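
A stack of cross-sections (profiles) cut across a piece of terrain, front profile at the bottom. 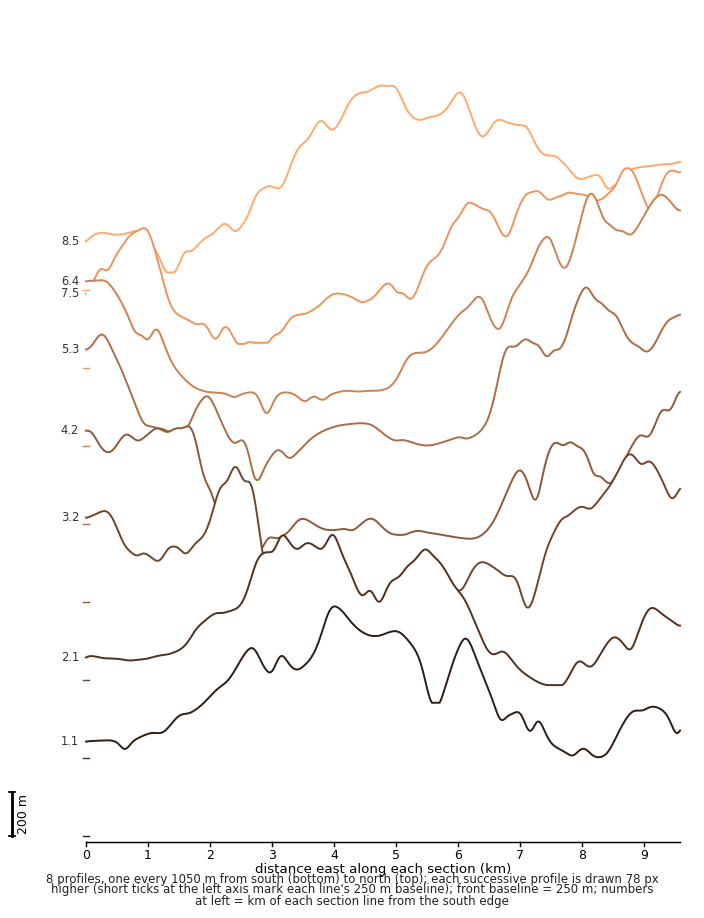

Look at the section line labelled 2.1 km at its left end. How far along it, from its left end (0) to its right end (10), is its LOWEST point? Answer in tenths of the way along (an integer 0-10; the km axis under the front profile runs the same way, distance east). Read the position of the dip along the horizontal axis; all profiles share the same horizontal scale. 8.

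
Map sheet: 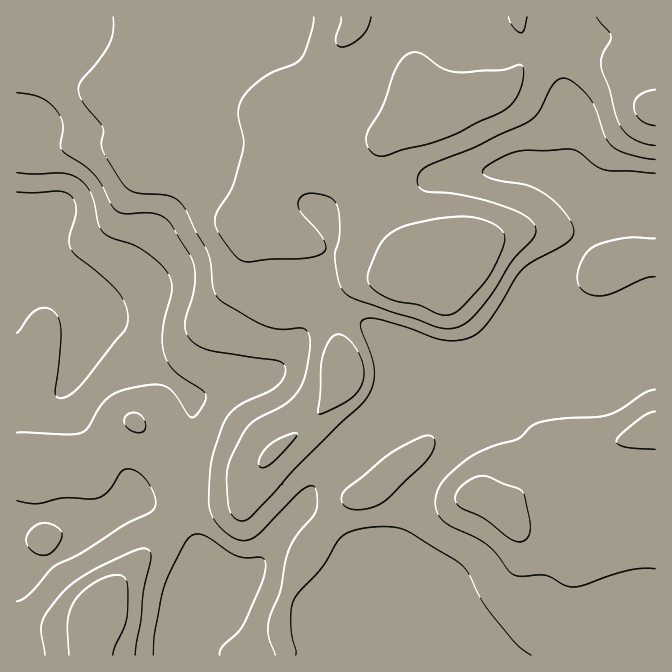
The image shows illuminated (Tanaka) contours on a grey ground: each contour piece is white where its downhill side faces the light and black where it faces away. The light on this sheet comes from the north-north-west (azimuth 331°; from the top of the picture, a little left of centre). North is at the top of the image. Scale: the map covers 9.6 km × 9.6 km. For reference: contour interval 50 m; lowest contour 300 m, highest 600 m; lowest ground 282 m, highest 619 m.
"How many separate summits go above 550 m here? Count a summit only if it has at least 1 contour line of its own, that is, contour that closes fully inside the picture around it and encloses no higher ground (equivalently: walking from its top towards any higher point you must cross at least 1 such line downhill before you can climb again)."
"2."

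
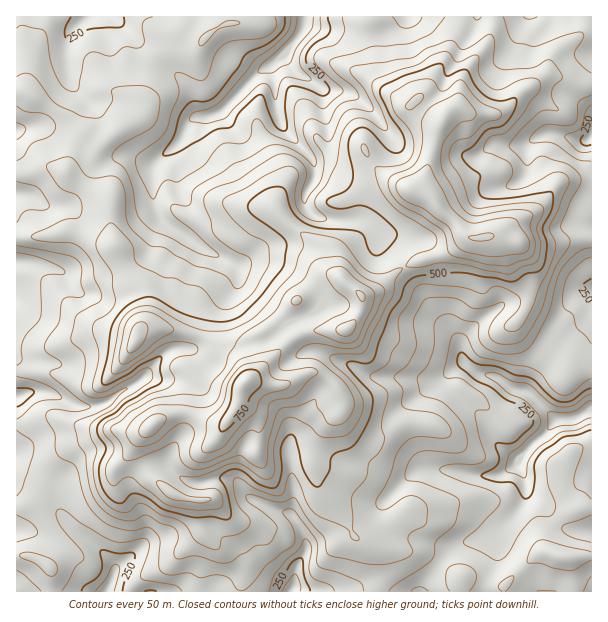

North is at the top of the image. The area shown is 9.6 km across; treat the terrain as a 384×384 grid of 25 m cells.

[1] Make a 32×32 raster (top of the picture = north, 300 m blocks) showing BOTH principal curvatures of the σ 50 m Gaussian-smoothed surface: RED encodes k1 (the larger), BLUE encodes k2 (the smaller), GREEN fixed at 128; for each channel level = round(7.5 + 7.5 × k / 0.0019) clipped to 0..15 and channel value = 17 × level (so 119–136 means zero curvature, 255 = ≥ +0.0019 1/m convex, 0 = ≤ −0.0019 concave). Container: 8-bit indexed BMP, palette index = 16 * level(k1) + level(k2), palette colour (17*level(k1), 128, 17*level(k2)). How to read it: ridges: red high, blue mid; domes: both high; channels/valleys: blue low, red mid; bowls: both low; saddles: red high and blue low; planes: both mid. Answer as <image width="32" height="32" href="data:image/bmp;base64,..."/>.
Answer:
<image width="32" height="32" href="data:image/bmp;base64,Qk02CAAAAAAAADYEAAAoAAAAIAAAACAAAAABAAgAAAAAAAAEAAATCwAAEwsAAAABAAAAAAAAAIAAABGAAAAigAAAM4AAAESAAABVgAAAZoAAAHeAAACIgAAAmYAAAKqAAAC7gAAAzIAAAN2AAADugAAA/4AAAACAEQARgBEAIoARADOAEQBEgBEAVYARAGaAEQB3gBEAiIARAJmAEQCqgBEAu4ARAMyAEQDdgBEA7oARAP+AEQAAgCIAEYAiACKAIgAzgCIARIAiAFWAIgBmgCIAd4AiAIiAIgCZgCIAqoAiALuAIgDMgCIA3YAiAO6AIgD/gCIAAIAzABGAMwAigDMAM4AzAESAMwBVgDMAZoAzAHeAMwCIgDMAmYAzAKqAMwC7gDMAzIAzAN2AMwDugDMA/4AzAACARAARgEQAIoBEADOARABEgEQAVYBEAGaARAB3gEQAiIBEAJmARACqgEQAu4BEAMyARADdgEQA7oBEAP+ARAAAgFUAEYBVACKAVQAzgFUARIBVAFWAVQBmgFUAd4BVAIiAVQCZgFUAqoBVALuAVQDMgFUA3YBVAO6AVQD/gFUAAIBmABGAZgAigGYAM4BmAESAZgBVgGYAZoBmAHeAZgCIgGYAmYBmAKqAZgC7gGYAzIBmAN2AZgDugGYA/4BmAACAdwARgHcAIoB3ADOAdwBEgHcAVYB3AGaAdwB3gHcAiIB3AJmAdwCqgHcAu4B3AMyAdwDdgHcA7oB3AP+AdwAAgIgAEYCIACKAiAAzgIgARICIAFWAiABmgIgAd4CIAIiAiACZgIgAqoCIALuAiADMgIgA3YCIAO6AiAD/gIgAAICZABGAmQAigJkAM4CZAESAmQBVgJkAZoCZAHeAmQCIgJkAmYCZAKqAmQC7gJkAzICZAN2AmQDugJkA/4CZAACAqgARgKoAIoCqADOAqgBEgKoAVYCqAGaAqgB3gKoAiICqAJmAqgCqgKoAu4CqAMyAqgDdgKoA7oCqAP+AqgAAgLsAEYC7ACKAuwAzgLsARIC7AFWAuwBmgLsAd4C7AIiAuwCZgLsAqoC7ALuAuwDMgLsA3YC7AO6AuwD/gLsAAIDMABGAzAAigMwAM4DMAESAzABVgMwAZoDMAHeAzACIgMwAmYDMAKqAzAC7gMwAzIDMAN2AzADugMwA/4DMAACA3QARgN0AIoDdADOA3QBEgN0AVYDdAGaA3QB3gN0AiIDdAJmA3QCqgN0Au4DdAMyA3QDdgN0A7oDdAP+A3QAAgO4AEYDuACKA7gAzgO4ARIDuAFWA7gBmgO4Ad4DuAIiA7gCZgO4AqoDuALuA7gDMgO4A3YDuAO6A7gD/gO4AAID/ABGA/wAigP8AM4D/AESA/wBVgP8AZoD/AHeA/wCIgP8AmYD/AKqA/wC7gP8AzID/AN2A/wDugP8A/4D/AIeWp4WlkOillZWGdZenpWDFhYWGloaEl6mntriGhoaWp8iol7hwlLfIloWmlpemcNeXh4eXmJeUqKd1lraWyLa3lpaXgpeDc5e2uKeGh6jFgMioqJeXl4V0hXd1p9i2toSWhoOGlqeDc5SllaenuKGkppeHh4eXqJaGhoaWlYSDqIeGhpXHpoOntrb2pZOQcMiXl4aFqJiXl4eHlZaGl7mXh4aEpumTtvnl5tdwkfeQyJeGh4SVmJenyLe5gaeXl4eXdnO42JTWk6CggGHo15C4h4iYl4SEhIKAgJORuJeHhpeXhJTFtYNzx/mnwvqEkqeGhYaXdnWFp8jIcaDZuIeHdoeWpMXY2YODt+iC1oNzlpamhZeWlqjIl4LIkJDZ57anx8Xl98j65rS1+LbGhHSXubmWhLfHuZeElrj6oICQkraRgJCAp7m3pnSk94SDpZWG2aaWhIWWhJbHt5Gg2HGkkrXG+NGAgZKUhaT6x/bohNfIg5SVdXW3xpKAcMjK1aamhXWF97WAuLiGctbng5PosnCjlZaHloKQgre2ppiXlqenhnWl+rWAgpaWlIPFk4CRtsV2l5eYgae4qKSGh4iHhpeXp5T52Pfmtqa315W21vf7loSHhoaEk8nZp4SHh4Z2h6eXg8jYlXSFdHWGxqWEhKPndXV2dYaWkaXYlYWXhoenhHOWk6SFh5h2ZIaX6qWExfnXlnR2dqeVg8amdIWXl3SFl5enh4eXmJd0hoaVptf4dLTFhYaGhITGhLZkhoKChHSXp5aGl5eEgYSFdpenpaVkdabo1banuLfXtpV16Ni3tqfJp5aXcZOnl3Z1pcfIpYZ2hXNiyNi4yOqktcaGl6iGh8Z1dYG2poaHh7f2kYCDhnWEdLX2tcjI1INjhpZ0hIaHyIWDx5SnuLi42JKx2aeGg7fG+JVihJfX94R2lYaYppfJloSXlaeXhpi4tYC2lobF+8inh4WDgXS22JSnp7mXhaaFdJeGdoaGh5jakLaFp7SF5qaGlbi4hJa4tZeXhoanhIWFgoaHmHaGuKKgtKjYhVLF1mOSg4SEqJaCg4WGmIe3p5img6aolbaSkPmSucmAc7bXhbdzlXNwoKCXlqeXhoeXqKdigHDI2HC3tpPIoZHZlci32PjXlqXatbm3hoSGl5eYqKS5o4D4gOmmgZCR6Li4o9iWdNa3lYW2qId1hpiHh5eGhae3krGjs4Ckxuamp7iU1YVlhci2p6inl4WXl4eHl4aXp3a3gnCi6ei3l4aFhdiS5oWGdbeGdqiYhZeYl4aHh4fIhYW4pJC3lYWVhYaGlZSUx4WHhrenmJeWg5eFlpiXl5e3yMnaoYGmp7i3hIWGp3THhpaGhqg="/>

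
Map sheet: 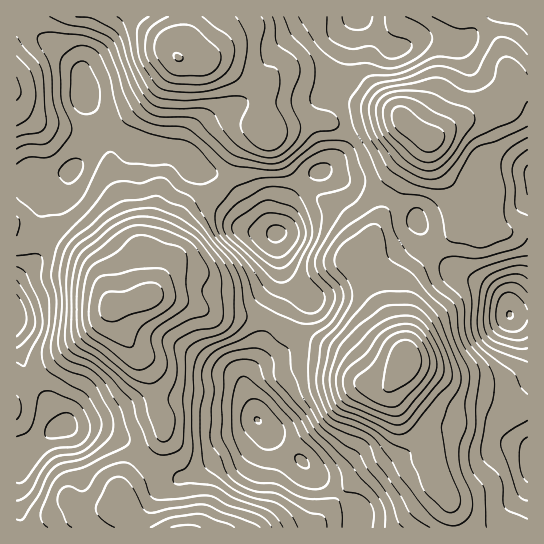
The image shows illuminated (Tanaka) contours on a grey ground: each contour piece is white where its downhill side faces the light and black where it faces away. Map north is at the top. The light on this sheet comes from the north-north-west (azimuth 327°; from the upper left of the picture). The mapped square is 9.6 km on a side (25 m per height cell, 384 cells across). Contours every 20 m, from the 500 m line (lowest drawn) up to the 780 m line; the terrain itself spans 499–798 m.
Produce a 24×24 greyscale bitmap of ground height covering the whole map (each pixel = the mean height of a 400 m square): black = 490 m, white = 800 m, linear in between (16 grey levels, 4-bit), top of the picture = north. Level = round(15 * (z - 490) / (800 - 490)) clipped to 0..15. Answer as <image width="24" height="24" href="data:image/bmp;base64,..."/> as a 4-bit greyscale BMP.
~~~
<image width="24" height="24" href="data:image/bmp;base64,Qk2WAQAAAAAAAHYAAAAoAAAAGAAAABgAAAABAAQAAAAAACABAAATCwAAEwsAABAAAAAAAAAAAAAAABEREQAiIiIAMzMzAERERABVVVUAZmZmAHd3dwCIiIgAmZmZAKqqqgC7u7sAzMzMAN3d3QDu7u4A////AGiJmqqqmHZURniYdleJqYiIdlREVomYdUZ4mYd2VDM1aJqXZURWeIh1QzNGeJmXZUM1aJl1MiRnmqmXZVRFeJl1MjWKzcqXZlRWial1M1ec3tuoZUV4m7l1RGec3v2oZUaKzLmHZmebzuyWQzWc3bqpd2Z5vMqFITWc3dy5hmVomql1IUac3dy5dUVomZdlM1aLvMu5ZDV5mIdmVWZ5q7uWQiNomHd3d2VniZh1MiRnh2eIh1VWd3dlVEVWd3iIhlVFZmZVZlVFeJmYhmVVVVVWiIZWebyoh3dVVWZomph3i8y6mIdUVoiImph3nMu6qZdUV5qqqph3iqqZmYdUabzMqZh2d3iImXZVes3cuYdlVVd3mHd3irzLqYZURWd3hw=="/>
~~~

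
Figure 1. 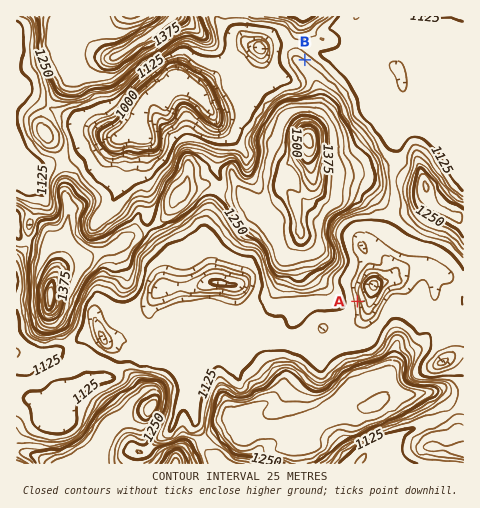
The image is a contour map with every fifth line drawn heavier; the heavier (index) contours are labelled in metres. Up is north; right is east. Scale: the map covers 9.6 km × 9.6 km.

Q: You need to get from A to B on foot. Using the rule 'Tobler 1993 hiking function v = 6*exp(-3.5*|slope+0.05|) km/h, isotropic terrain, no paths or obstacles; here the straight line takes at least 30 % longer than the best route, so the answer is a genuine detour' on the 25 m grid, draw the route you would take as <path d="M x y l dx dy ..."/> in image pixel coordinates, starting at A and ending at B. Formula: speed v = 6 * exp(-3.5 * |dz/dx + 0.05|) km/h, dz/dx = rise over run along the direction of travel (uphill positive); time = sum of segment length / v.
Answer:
<path d="M357 301l-6-11 0-69 3-5 8-8 2-5 0-43-9-19 0-2-13-26 0-7-3-7-23-22-5-11-6-6"/>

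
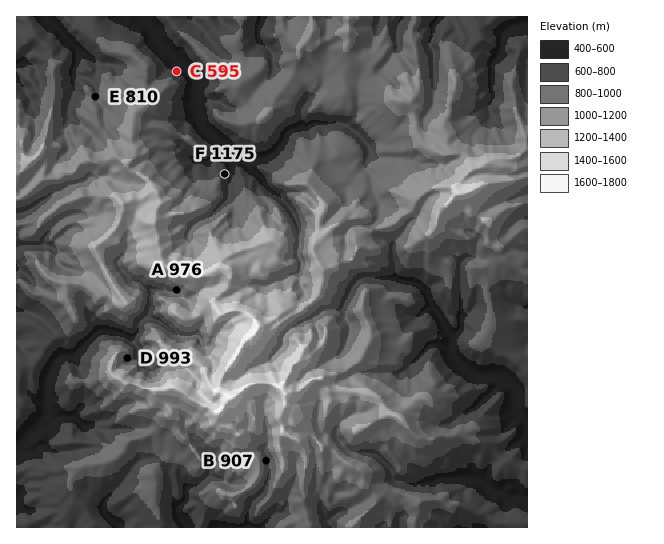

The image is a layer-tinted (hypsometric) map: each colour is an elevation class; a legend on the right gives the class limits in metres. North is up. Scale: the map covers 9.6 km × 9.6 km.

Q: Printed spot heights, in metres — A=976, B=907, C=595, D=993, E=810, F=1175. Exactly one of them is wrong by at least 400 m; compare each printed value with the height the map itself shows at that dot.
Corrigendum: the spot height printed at F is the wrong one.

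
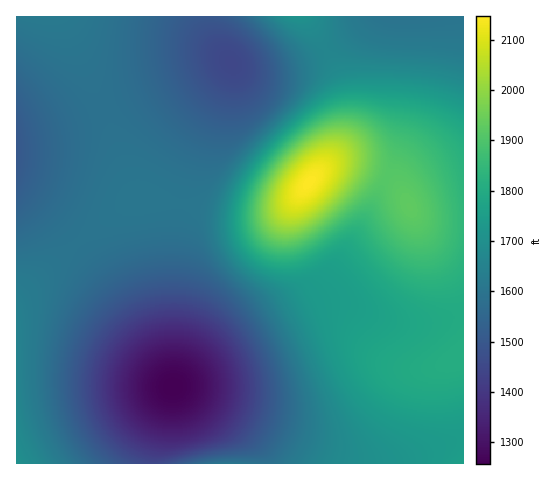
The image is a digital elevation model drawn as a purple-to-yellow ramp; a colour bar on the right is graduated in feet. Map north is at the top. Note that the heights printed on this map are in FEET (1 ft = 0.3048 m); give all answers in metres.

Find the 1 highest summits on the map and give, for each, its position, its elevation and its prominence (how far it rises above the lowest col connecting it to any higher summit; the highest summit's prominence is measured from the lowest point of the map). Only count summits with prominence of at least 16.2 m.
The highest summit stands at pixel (309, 182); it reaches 655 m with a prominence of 272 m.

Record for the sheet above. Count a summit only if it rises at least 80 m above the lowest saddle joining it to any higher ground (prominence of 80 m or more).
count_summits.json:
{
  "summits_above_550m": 1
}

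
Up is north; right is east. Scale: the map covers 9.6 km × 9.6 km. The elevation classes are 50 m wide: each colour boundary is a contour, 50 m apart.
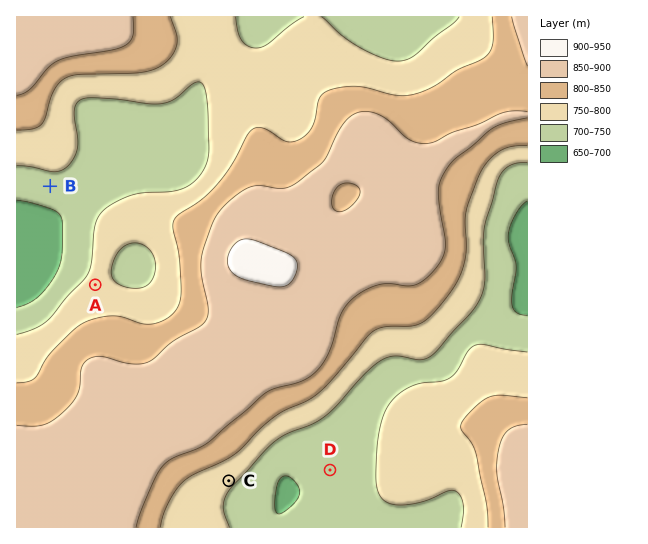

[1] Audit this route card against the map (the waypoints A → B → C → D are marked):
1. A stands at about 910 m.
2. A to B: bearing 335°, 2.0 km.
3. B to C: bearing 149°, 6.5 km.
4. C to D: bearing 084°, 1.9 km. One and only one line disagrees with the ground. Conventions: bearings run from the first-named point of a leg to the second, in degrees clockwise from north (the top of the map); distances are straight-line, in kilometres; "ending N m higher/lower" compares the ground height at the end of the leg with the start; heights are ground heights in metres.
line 1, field height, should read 760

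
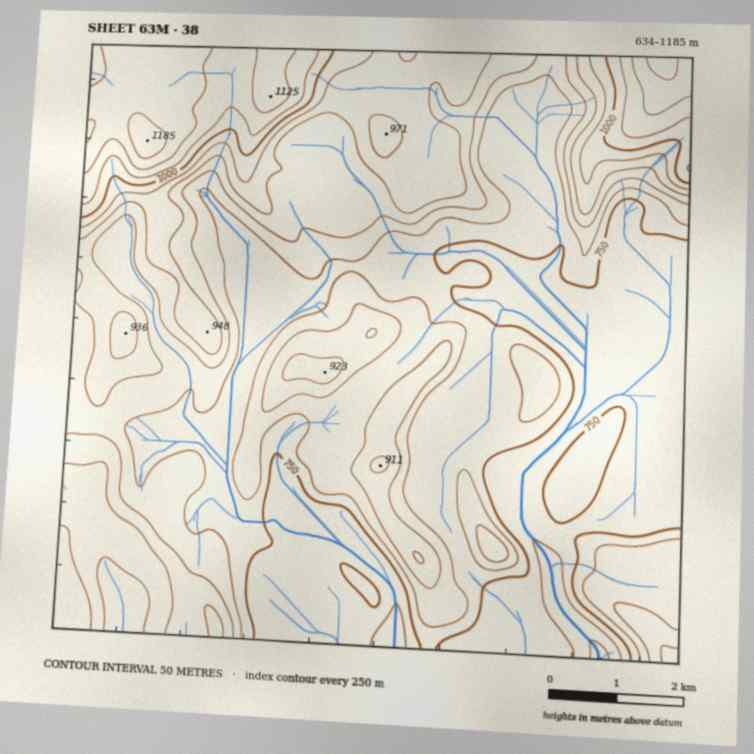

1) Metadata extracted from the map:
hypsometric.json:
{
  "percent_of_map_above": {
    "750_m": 80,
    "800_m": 58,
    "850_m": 39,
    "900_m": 24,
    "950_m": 13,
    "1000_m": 10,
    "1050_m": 8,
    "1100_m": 5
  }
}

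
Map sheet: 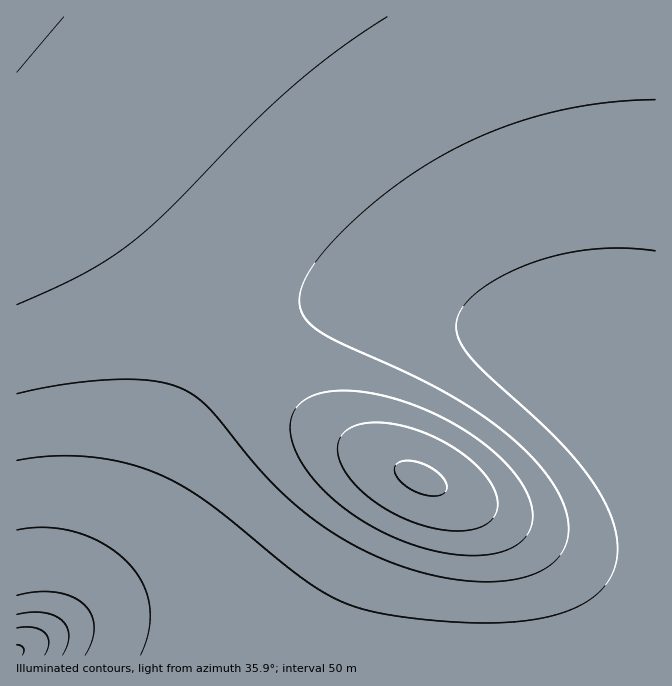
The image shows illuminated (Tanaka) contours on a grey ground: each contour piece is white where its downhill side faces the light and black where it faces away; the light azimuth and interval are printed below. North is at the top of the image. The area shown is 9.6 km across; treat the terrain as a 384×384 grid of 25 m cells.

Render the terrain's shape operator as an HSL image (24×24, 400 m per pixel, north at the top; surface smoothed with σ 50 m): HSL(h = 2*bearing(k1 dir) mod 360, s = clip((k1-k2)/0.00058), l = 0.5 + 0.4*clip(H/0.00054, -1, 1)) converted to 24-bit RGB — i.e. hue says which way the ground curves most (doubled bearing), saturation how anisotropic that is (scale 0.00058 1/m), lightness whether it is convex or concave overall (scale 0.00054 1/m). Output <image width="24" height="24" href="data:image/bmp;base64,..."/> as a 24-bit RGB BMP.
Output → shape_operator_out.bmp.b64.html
<image width="24" height="24" href="data:image/bmp;base64,Qk32BgAAAAAAADYAAAAoAAAAGAAAABgAAAABABgAAAAAAMAGAAATCwAAEwsAAAAAAAAAAAAAAzQASpYAzcYksY9XkoJwhoJ3hYR5hYV5hYV6hYV6hYN6hYJ5hX93hXx0hntxh3ptiHxqiYBpiYZphYhrfohteYdxdoV0d4R5HH7HEL9uJ8AneqxRi5Nshoh2hIV4hIV5hYZ5hoR4hoF3hnx0iHhvinRpjHNjjXZfjn1dj4deio9hfo5lc45pbYxucIp5dIiAZ1LTToDGVLGrY5x3dY1wf4d2gYV4g4V4hYR4hn92h3lxinFqjWtikGhbkmtXk3VWlIVZkJVefJZiaphlZ5h0apWCbZGKcYuMem+Ub3KWcYORdIqFd4Z5fIR4gIR4hIR4hX52h3ZximtpjmBgkltZlF1VlWpYlX9fkZdndpxraqJ5aaWMaKOZaZqda4qWb3+Oent+eX2AeYGAeYJ9eYJ5fIN5gIJ5gn54hHRziGtvjWNskVxplFtnlGNnkXlyhpV9e6SNdbCfb7Wua6uyaJapaIKfanSVbm6Nen1+en9+eoB9eYF8eoJ6fIF6gH97gXd5hXB6iml8j2SAlGSHlm2SiHyYg5ijgbG1fb3AeLjBcqW7bIyvaHOjbGaZdmmQfG2Ken2AeoCBeoGAeoJ/e4F+fIB+f3t/gnaDhnCIhmuOg2qVeW+cdoCne521f7TBgLzHf7XDe5+3dICqeGuggmSZh2SSiGiMhm2Hen2CeoCCeoKCeoKCe4KCe36BeXmDeHSHdW+NbGyWbHmhbo6tc6a5eLjBfb7BgLS3g5ulhHyZlmyXlWGMkl6GjWKCiWmAhXB/e32De3+De4GDeoKEeoGEeX+FdnyHcnqMbn6Ua4ieapqoa66xb7atdLKgeqePgJd9kHt1k2Rqk1pqkVltjV5xiWZ2hW55gnV8e32Ee3+Ee4GEeoKFeYKFd4KHdIOLcYeQbZGXap6daKSYaKeMaqV6cp5rjZholYNhlGpZk1pVkFdajV1kiWZuhW51gnV5gHl8fH2EfH+Ee4GFeoKFeYSGd4aIdIqLcY+MbpSKapiCZ5p1Z5pleZhijZZelIhaknZXkWlXjmNai2Nhh2lqhHBzgnZ4gHp7f3x9fH2EfH+EfIGFe4OFeoWGeIeGdomFc4yBcI56bZBvcpBpfZBmiZBij4pfjn5ejXVfinBjiG9ohXFug3R0gXh5f3t8f319fn5+fX6EfX+EfYGEfIOEfIWEeoWCeYZ/dod6dYh0eIlxfopuhYpriohpiYFpiHtqhnhthXdwg3d0gXl4gHt7f3x9f35+fn5/fn9/fn6Efn+DfoCDfYKDfYODfIOAe4R+eoR6fIR4f4V2goV1hYVzhYFzhH50g3x1gnt3gXt5gHt7f3x9f31+f35/fn5/fn5/fn9/fn6Dfn+DfoCCfoGCfoKCfoKAfoJ+foJ9f4J8gYJ7goJ6goB6gn96gX57gX17gH18gH19f31+f35/f35/fn5/fn5/fn9/fn9/f3+Cf3+Cf3+Cf4CBf4GBf4GAf4B/gIF/gIF+gYB+gX99gH99gH59gH5+gH5+gH5/gH5/f36Af35/fn5/fn5/fn6Afn+Afn+AgH+Cf3+Bf3+Bf3+BgICBgICAgICAgIB/gH9/gH9/gH9/gH5/gH5/gH5/gH6AgH6Af36Af36Af36Afn6Afn6Afn6Afn+Afn+AgH+BgH+BgH+BgH+BgICBgICAgH+AgH+AgH+AgH+AgH+AgH6AgH6AgH6AgH6AgH6Af36Af36Af36Afn6Afn6Afn6Afn+Afn+AgH+BgH+BgH+BgX+BgX+AgX+AgX+AgX+AgX+AgX+AgX+AgX6AgX6AgH6AgH6AgH6Af36Af36Af36Afn6Afn6Afn6Afn+Afn+AgX+BgX+AgX+AgX+AgX+AgX+AgX+AgX+AgX+AgX+AgX+AgX6AgX6AgX6BgH6BgH6BgH6Af36Af36Afn6Afn6Afn6Afn+Afn+AgH+AgH+AgH+AgX+AgX+AgX+AgX+AgX+AgX+AgX+AgX6AgX6AgX6BgX6BgH6BgH6BgH6Bf36Bf36Bfn6Bfn6Bfn6Bfn+Bfn+BgH+AgH+AgH+AgX+AgX+AgX+AgX+AgX+AgX+AgX+AgX+AgX6BgX6BgH6BgH6BgH6BgH6Bf36Bf36Bfn6Bfn6Bfn+Bfn+Bfn+BgH+AgH+AgH+AgH+AgX+AgX+AgX+AgX+AgX+AgX+AgX+BgX6BgX6BgH6BgH6BgH6BgH6Bf36Bf36Bf36Bfn6Bfn+Bfn+Bfn+BgH+AgH+AgH+AgH+AgH+AgX+AgX+AgX+AgX+AgX+AgX+BgX+BgX6BgH6BgH6BgH6BgH6Bf36Bf36Bf36Bfn6Bfn+Bfn+Bfn+B"/>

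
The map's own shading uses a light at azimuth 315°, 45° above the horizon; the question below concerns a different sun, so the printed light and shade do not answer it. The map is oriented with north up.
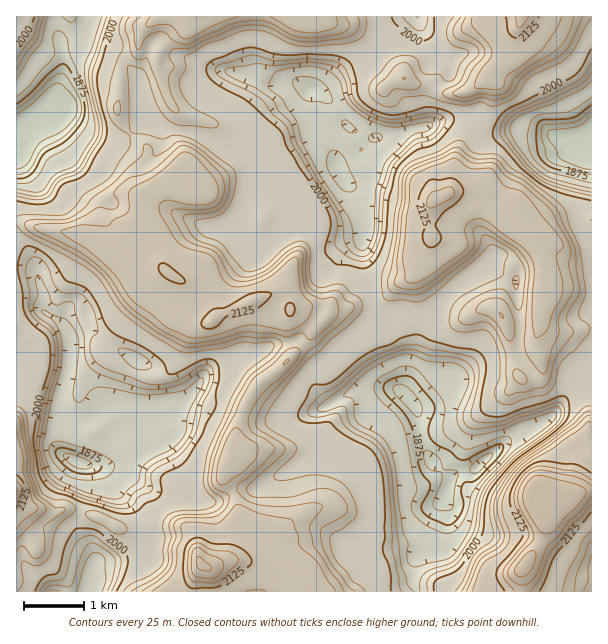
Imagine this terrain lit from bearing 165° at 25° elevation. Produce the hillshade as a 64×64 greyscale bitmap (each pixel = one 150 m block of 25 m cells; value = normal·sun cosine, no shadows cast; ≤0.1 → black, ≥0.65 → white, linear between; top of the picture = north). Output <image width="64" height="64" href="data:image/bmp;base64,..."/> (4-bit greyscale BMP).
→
<image width="64" height="64" href="data:image/bmp;base64,Qk12CAAAAAAAAHYAAAAoAAAAQAAAAEAAAAABAAQAAAAAAAAIAAATCwAAEwsAABAAAAAAAAAAAAAAABEREQAiIiIAMzMzAERERABVVVUAZmZmAHd3dwCIiIgAmZmZAKqqqgC7u7sAzMzMAN3d3QDu7u4A////AKrP/LqXRFMSWJ3/7KqqmZmZh2Z5mZiHZ3RImrzdyqqrqr7suphVZTI3i+7tuqqZmZmGd4mZmHVFZTeIm83KqqqbzLu7mHZ4dTV4urzLqZmZmHZ4mZmYdDI0NHdXrMuruqvLq7y6mIiYZmZ2eaqZmZiHd4mZmJmGVCIyRTJqzKq7u7urvMzLmZh2ZERFeImZiIeImZmZmZiHUiITQje9yrzKmqvM3cupmXVkNWZ4iZmZiJqZmZqZmYh0JENVNq3rvMuaurzcu6mZh3ZneImZmZmau6qZmpiIdmZFd3h4rO28zLvLu8uYiJh1REVomYiIiavMy5mamYdlVVV5maqazuy8y6y5hkNXiGMhIjWIdmZ4mru7mZqZh2ZlVWiKqZmt/cqHZ3UhIjV3dlVVVWZVVVZ4mZmZmZmZh3dUVnmZmZveyVRCIiNERFeIiIq5dlVWVWd3eJmZmaupiGMzVomZmayYZTIkVndUV4mZmsyqmHd2ZmZ4mZmpmqqHUgEjWIiHd3d1RERWiHZniImHm83bmHd2Z4iZmZmIipdRAAAUZVREmYZlRFeIh1RWiHV5vN3KmHd4iZmZmYd5qYQAAAAjM0aqiHeaqpmYUyNodWiavdypiImZmYiZmZq8y1EAABRWeJmJrN3LqZmGQzZ1R5mau6mZmZiHaJmau7vexyAABHiImKvNy7qZmZiGNHY2iHd3iZmZh1VomZq7u83tlRAAN4iZy6qZmpmZmZhkZjR3ZVZ4iIh1RGiYmZqrze7acwACaJrLmZmJmZmZmYZnU3iHeIh2d3VXiIiIiJrN//7KYAAlabuZmZiZmZmZhmdkabupmXVFiIiId3d4h5vN///ZQyFpvKmqmZmZmZmGV3VZzLqaunV5mYdniIiGaKve//+3Y4m8qZqqqqvMy6dGhke9y5q82oiZh3mqqYZXib3d79mHma25iaq8zd7u2mR4VIzdqaze2pmZqqqpl1Z3nN3cuZiZnMmJq8zLu97upnhzSM7amr3uyrzcupmYdneKq8ypmZmbyom8y6iIq97qiIUjfP2pms7tzNy6qqqXh3iKu7mZmZq6iKupiJmave2pmFM3zsqZrO/tzMzd3bmIh4q7yqmZmqqImYmruqvO7supl0R73Kmazv/+3e7typmZmpvLqZmZmod4m7u7zd///tzMqInNypmaze7czMy6mamZq8u6mIeJmHirqrzdzN///u7ty73tuZmau7qqu8uqqYmrqqqYVYqpeaqrzMupq8zd3MzMut3bmZmaqZmr3cupiKqpiZdXqqiZmrzLqZiImry6qquprMypmZmZmImsyph4mrqImZq7mambzLqZmYd4mrqpmZiJmqmaqrqYdniYd3iazLmqury7qau6mZmZmId3iamIZVd3iZvN3Ll2VVZ3Z5m8ypmZrMupqqmZmqmZh1RHiZhURHeJit7u25dkRWdnmau6mZmququ6mZmqmZmHQhNomXdleIiHm87uyYdmeGeJmZmaqpmrzLmZmZiImYdUISaKqYd3d3Z5q9/sqYeJh4mZmau7qrzLqZmIiIiId3h1ImmpiGU1ZniZrO/amIqomZqarMzM3bqZmYiIh2VXiZhiJpqXZTNVaJqqvuyqq7mZqpqs3d3LqYmZmIh1M1iZmYYzeal3ZEZYmqqazMzcqZmYiazcuqmIiJmZiHZWeJmZmHaJqpmGVleJmZmr3cuZmXeJmYZUV3iIiZmIiJmZmZmZmJmqmZdWZ4mZmrzLqZmId5l1MyIkZ3eJmYms3cqZiZmZmZiIl2ZXmqqqvLmZmId5mGQ0ZkRXdomZq97//JmImZmZhniHZlaKvLqqmZmYdniHMiN4dVaIiZmrvMzcqZiZmZhmiIdmVniby5mZiIZVZlQSIkd2VGd3iZmZmaupmZmZl1d4h1VmdmeamZl2VDMyIRRkI1Z1RVVomZmYiamZmZmFeImYVFVmZmiImGQyIRERIlYxFHhlVUV4mYdnmZmZmGaImZhkQjVmd3Z3VDIiIiJURnUyaIZndUeIdVaJmZmXaJmZiHMhESRmQzRlRFREVoY0Z3M3h3eHRGZFaImZmYZ5mpmIhREiETRDNGVnd3eIiFM0dSWIh3dTM0eJmZmZh4mamZiHQiMzNXd2VYmYiZmYdTJGRImXZ3VFiamZmZiImZmZmZmVMiVXiZh4mpmqqZmHZCVmiph4iZqqmZmYh3mZmZmr3dyXVXiZq7qrze3KuZiHRHibmZmrupiImIhmeJmZms7///7JiZms7szu7/3sqZh2eIqpmaqYd4iIh3Z4iIms3e7d7u3Murzv//7c7/7KmZiIeZmZqYeIiIdmZ4h3iZu7zMzMzN7+7v7v/9zN3uyqqIh4mZmZiZmHZWZ4iIiZmZmrzcuois7u7cze/9y87sqod3iZmZmpmHVVeZmauqqYh2m7qYZEervN26ve/crO26dneJqqmqqZiImazMzMu6mHVoiHeHVXib3+y7ve26zbl0aIrKqpqprMzLzf//7tuZh1VoiIhkR5q+/tyrzduqqXRXicqKq8u83d3d3v/+26mYdVeImYZXiZvd7cq97KmZhUeJq4nO/su7zLu97/7cupmHd3iau6mZqqvN26vdqpmGRomcurzv/ty7u97v//7bmZh2aIrMupm7qrvMqsy6qpdFeIvMqqzv/+3d3MzN3MupiHZnd4qpmay6qry6vLq7mFRmebypms3///7bqqq6qqmXZmh1aJmYm7qqvM"/>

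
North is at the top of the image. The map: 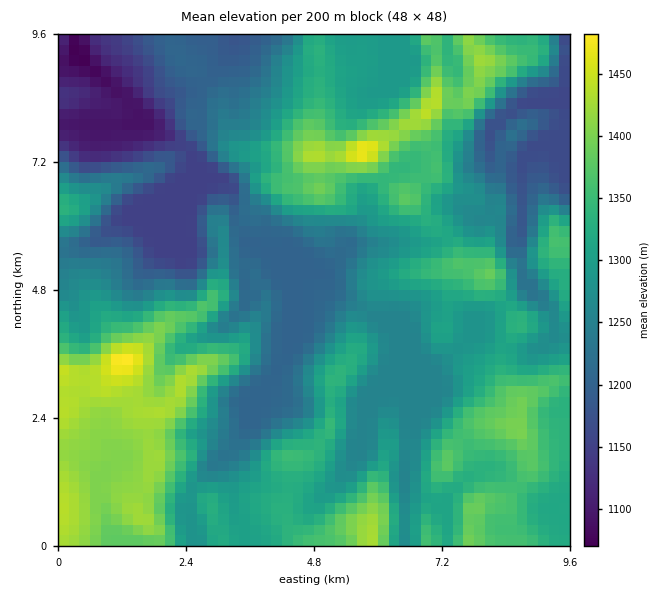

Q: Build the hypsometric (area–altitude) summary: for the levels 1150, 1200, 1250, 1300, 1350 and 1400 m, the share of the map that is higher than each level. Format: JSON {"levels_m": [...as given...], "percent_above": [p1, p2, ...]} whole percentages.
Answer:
{"levels_m": [1150, 1200, 1250, 1300, 1350, 1400], "percent_above": [93, 85, 69, 48, 24, 11]}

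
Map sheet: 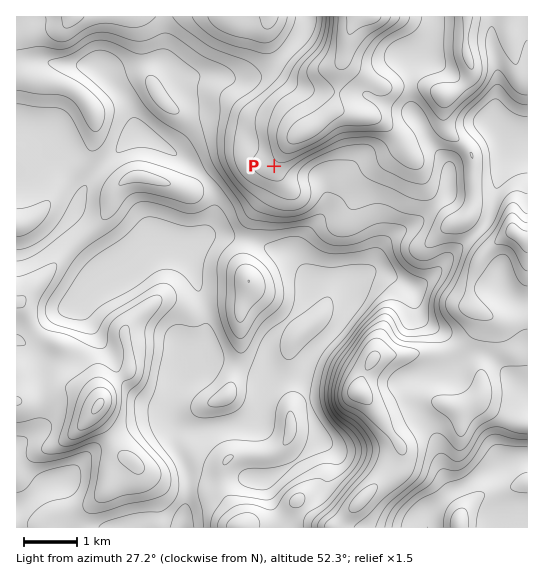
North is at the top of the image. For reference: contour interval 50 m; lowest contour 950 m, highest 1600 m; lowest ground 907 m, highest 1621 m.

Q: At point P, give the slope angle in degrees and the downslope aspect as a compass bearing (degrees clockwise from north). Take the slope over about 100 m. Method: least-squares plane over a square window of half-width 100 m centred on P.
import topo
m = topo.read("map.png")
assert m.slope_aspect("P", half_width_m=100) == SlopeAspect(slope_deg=7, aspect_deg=208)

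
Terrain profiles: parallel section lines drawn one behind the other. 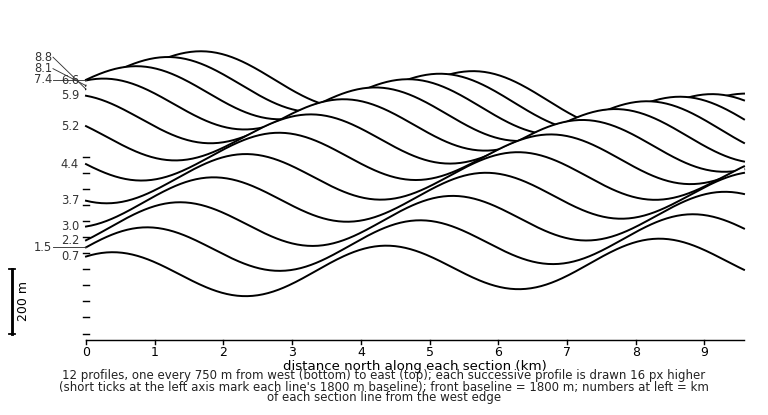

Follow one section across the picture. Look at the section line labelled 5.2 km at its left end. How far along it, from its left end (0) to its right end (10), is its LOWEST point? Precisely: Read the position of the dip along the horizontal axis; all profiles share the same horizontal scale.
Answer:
10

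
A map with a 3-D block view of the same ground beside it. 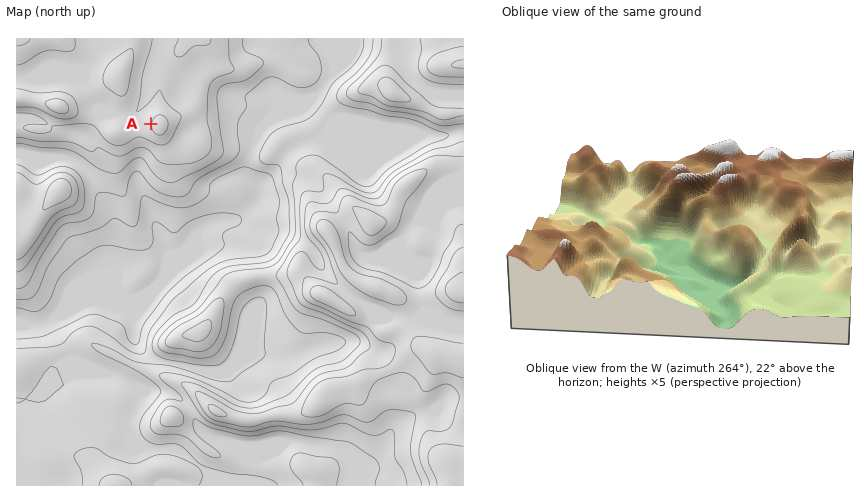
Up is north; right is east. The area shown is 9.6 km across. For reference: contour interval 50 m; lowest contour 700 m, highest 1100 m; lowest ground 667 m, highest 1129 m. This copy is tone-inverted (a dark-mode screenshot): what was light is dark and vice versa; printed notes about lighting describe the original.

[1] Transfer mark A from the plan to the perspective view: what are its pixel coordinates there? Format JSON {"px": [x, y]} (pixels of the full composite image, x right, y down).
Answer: {"px": [590, 229]}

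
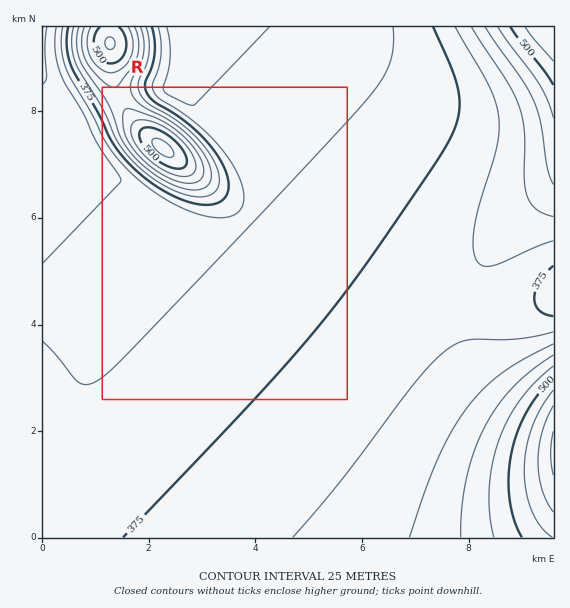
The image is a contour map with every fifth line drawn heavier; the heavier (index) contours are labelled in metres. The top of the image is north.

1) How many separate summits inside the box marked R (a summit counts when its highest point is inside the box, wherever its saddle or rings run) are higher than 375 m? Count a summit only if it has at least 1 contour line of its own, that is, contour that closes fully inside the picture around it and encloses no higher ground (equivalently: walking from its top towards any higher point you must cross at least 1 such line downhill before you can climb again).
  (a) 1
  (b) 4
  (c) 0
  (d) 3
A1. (a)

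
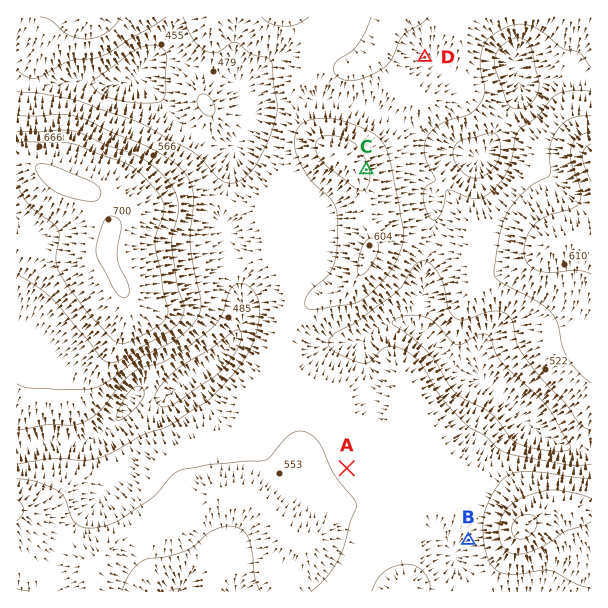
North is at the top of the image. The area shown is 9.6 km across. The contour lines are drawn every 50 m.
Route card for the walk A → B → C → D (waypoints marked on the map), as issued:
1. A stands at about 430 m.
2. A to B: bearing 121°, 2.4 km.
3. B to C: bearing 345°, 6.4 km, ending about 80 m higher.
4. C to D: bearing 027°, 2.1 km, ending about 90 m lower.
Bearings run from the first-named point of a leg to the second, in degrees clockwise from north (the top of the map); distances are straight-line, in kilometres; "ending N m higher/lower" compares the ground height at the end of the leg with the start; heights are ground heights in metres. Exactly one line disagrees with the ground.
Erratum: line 1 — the height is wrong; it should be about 550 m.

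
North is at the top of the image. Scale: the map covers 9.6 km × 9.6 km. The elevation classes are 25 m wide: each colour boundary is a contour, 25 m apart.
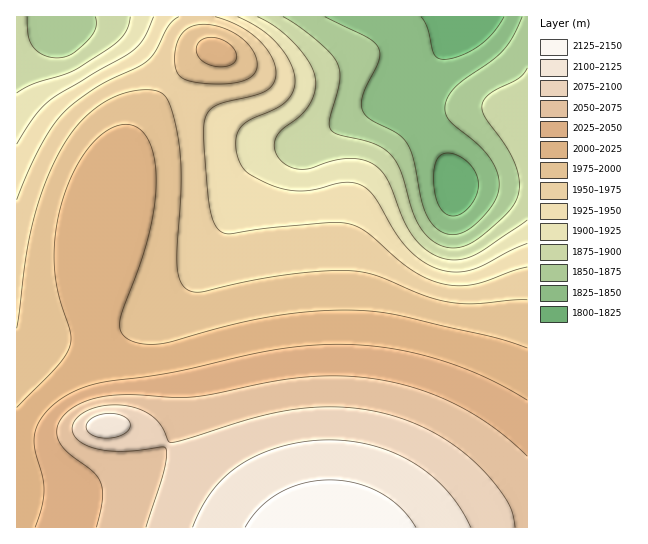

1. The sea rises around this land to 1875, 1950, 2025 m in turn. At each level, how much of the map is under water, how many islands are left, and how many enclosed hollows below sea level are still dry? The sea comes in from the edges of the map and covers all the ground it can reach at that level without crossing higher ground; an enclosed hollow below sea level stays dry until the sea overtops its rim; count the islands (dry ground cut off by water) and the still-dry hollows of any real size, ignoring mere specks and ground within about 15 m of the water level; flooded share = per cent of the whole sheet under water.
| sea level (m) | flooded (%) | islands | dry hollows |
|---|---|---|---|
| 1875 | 14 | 0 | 0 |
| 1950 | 32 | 0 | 0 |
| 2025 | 70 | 0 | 0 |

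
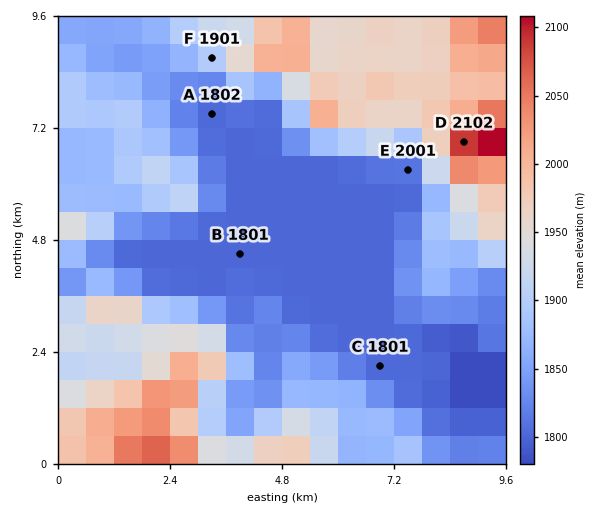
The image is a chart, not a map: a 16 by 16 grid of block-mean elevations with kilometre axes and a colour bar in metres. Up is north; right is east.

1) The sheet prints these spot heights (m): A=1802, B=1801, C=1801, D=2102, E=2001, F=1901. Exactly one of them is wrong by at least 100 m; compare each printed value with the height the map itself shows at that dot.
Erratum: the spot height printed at E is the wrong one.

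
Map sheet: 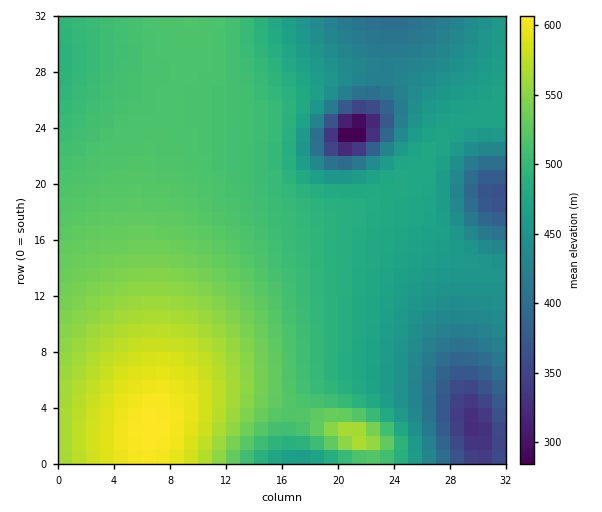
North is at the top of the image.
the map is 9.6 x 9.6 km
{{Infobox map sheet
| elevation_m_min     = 270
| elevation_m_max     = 610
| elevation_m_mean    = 490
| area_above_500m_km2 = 48.7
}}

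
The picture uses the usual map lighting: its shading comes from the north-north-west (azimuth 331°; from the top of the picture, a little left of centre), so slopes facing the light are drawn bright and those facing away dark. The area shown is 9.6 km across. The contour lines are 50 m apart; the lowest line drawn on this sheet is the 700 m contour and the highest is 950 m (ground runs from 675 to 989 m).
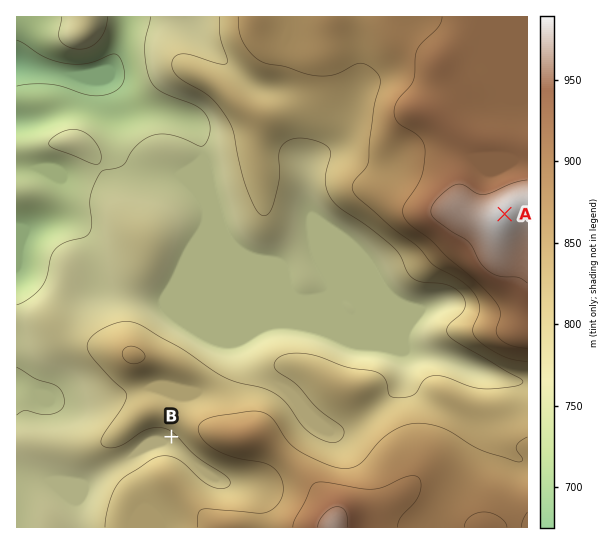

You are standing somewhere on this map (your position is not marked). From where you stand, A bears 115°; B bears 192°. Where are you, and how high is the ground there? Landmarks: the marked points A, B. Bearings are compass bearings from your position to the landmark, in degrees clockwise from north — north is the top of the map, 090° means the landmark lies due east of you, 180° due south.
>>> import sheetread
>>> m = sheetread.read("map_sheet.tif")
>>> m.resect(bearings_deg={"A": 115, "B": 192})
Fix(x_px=244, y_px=93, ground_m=820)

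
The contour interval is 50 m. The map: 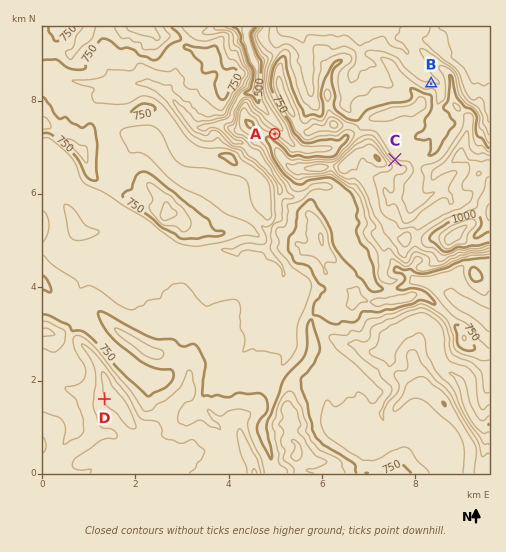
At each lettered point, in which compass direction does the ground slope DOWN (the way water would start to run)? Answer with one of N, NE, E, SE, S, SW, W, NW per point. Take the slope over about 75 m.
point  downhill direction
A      NE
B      N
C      NE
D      W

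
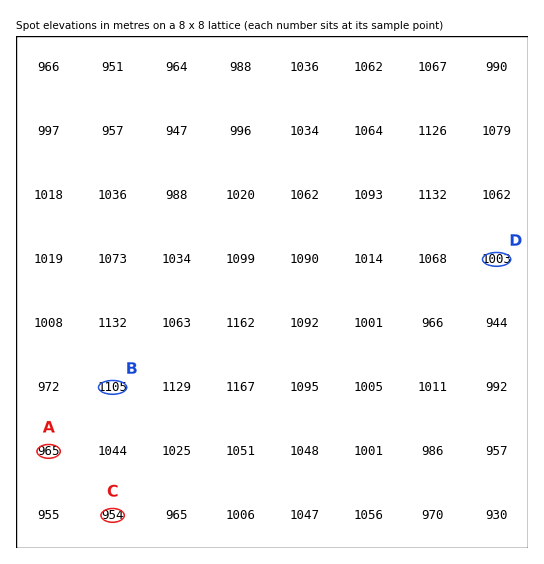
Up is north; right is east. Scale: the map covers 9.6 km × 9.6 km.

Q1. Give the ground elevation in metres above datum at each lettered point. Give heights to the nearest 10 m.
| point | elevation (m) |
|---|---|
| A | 960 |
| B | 1100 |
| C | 950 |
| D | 1000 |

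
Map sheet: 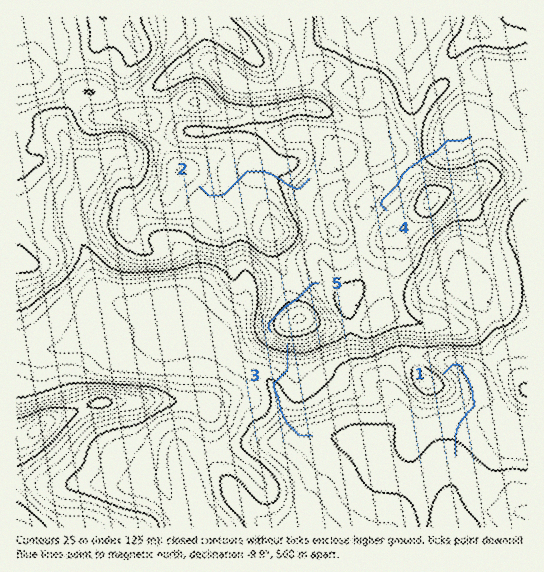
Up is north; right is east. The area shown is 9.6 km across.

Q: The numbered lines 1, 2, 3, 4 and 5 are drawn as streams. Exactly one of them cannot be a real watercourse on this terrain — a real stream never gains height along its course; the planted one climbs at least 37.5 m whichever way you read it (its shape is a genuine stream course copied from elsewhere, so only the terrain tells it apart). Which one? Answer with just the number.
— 5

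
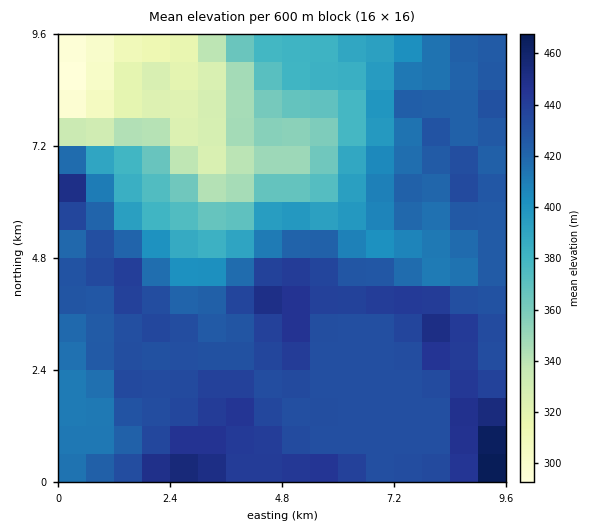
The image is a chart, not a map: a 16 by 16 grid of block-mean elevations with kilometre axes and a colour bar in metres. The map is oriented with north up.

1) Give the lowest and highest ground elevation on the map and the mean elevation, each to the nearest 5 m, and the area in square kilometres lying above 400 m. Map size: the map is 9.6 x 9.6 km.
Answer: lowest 290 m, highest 475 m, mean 405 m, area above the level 63.6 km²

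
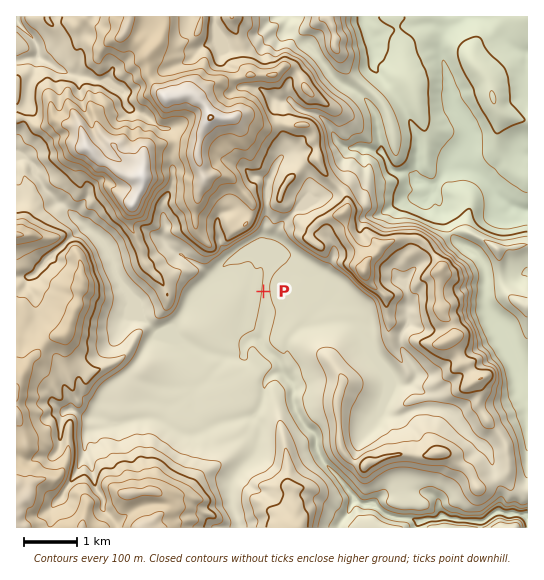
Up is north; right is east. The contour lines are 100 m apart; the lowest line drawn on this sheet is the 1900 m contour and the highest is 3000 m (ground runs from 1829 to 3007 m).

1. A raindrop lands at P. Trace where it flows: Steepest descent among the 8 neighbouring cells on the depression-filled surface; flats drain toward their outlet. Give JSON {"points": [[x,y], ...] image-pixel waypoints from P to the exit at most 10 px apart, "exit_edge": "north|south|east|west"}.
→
{"points": [[263, 291], [265, 301], [265, 311], [265, 322], [263, 333], [263, 343], [271, 354], [279, 363], [283, 374], [291, 385], [293, 395], [294, 406], [299, 417], [307, 427], [315, 437], [317, 447], [321, 458], [330, 469], [339, 479], [349, 490], [358, 501], [369, 503], [379, 509], [390, 515], [401, 518], [411, 518], [422, 521], [433, 519], [442, 518], [453, 519], [463, 521], [474, 521], [485, 521], [495, 513], [506, 513], [517, 514], [527, 514]], "exit_edge": "east"}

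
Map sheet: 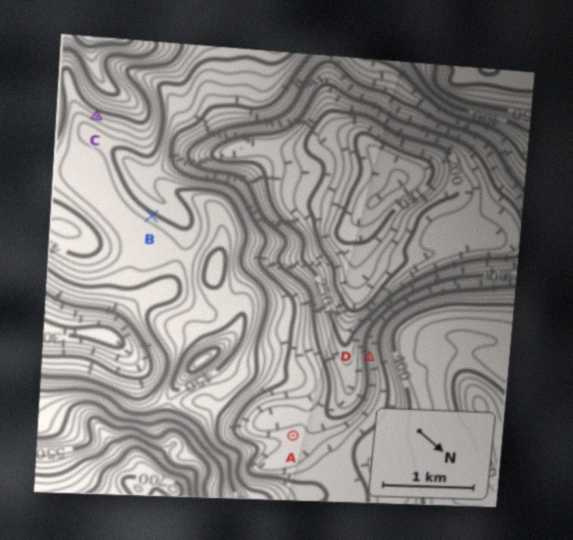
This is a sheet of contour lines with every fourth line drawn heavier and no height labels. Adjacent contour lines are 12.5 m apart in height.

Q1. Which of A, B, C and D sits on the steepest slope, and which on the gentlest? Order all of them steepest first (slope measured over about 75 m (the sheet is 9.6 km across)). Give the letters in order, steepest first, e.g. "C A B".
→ D C B A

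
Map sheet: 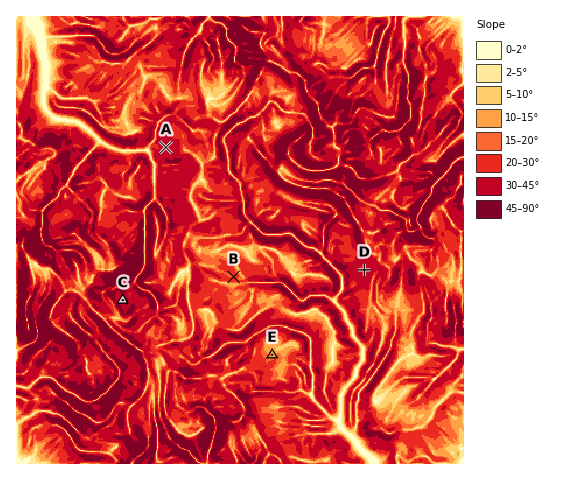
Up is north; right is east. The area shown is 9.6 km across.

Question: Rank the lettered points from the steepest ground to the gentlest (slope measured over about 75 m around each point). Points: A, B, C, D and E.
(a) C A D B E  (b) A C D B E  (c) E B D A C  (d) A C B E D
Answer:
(a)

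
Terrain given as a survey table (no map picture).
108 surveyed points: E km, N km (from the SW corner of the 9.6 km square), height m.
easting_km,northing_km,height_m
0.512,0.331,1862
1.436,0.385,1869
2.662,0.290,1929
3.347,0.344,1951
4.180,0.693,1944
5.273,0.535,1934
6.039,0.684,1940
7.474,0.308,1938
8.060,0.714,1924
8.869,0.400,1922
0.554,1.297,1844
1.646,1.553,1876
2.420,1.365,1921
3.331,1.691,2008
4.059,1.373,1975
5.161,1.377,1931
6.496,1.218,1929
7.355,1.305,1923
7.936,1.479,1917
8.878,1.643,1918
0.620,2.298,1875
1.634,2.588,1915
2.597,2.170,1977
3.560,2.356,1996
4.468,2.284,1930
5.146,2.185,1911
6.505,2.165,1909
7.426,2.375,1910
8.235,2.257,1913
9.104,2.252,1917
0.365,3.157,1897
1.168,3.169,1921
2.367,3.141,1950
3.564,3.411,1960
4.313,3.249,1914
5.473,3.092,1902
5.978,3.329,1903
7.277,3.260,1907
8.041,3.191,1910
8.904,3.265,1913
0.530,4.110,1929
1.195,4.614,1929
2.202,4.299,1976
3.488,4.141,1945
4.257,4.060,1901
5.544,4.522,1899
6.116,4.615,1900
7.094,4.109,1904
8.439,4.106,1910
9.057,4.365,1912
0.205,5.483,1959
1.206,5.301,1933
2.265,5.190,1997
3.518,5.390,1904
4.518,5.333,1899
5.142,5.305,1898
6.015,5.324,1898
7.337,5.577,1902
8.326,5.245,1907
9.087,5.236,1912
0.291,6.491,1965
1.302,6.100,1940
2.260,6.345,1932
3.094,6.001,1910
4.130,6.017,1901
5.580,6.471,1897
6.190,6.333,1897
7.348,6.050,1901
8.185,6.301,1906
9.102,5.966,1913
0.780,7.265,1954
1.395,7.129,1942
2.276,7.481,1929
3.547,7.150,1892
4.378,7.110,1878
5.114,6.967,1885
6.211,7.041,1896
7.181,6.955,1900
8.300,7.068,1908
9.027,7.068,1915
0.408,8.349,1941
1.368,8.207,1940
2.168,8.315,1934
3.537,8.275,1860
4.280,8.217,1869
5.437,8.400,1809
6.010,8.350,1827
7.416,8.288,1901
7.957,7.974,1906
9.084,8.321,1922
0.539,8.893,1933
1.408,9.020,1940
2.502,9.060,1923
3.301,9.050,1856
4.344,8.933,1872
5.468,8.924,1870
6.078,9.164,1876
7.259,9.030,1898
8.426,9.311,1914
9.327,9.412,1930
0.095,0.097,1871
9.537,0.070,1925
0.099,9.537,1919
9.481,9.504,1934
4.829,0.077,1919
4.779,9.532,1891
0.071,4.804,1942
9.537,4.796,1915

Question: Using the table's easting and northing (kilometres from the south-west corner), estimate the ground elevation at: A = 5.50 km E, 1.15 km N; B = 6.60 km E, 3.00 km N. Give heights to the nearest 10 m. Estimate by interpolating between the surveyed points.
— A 1930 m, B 1910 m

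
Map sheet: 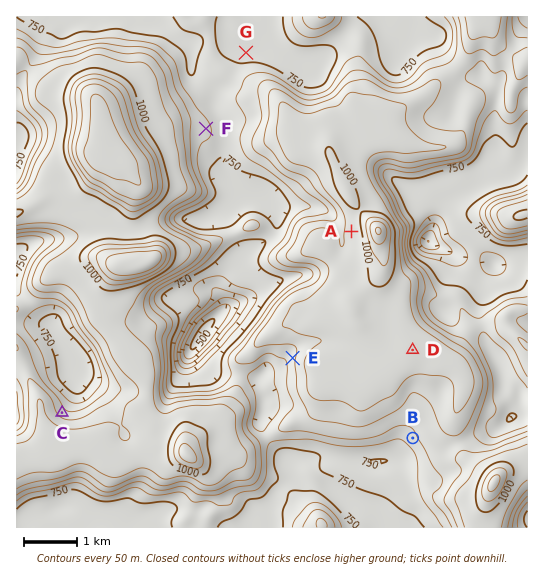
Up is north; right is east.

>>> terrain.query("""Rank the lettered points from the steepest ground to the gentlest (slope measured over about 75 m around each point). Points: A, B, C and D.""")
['C', 'B', 'A', 'D']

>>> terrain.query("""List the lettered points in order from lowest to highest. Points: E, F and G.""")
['G', 'F', 'E']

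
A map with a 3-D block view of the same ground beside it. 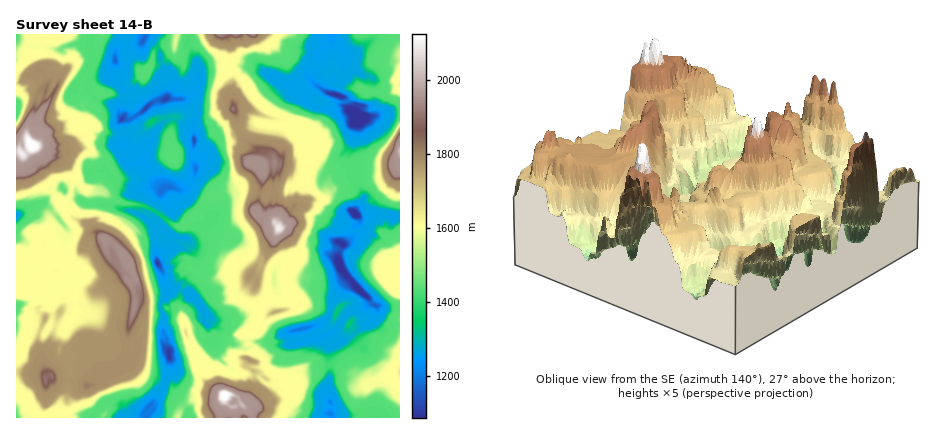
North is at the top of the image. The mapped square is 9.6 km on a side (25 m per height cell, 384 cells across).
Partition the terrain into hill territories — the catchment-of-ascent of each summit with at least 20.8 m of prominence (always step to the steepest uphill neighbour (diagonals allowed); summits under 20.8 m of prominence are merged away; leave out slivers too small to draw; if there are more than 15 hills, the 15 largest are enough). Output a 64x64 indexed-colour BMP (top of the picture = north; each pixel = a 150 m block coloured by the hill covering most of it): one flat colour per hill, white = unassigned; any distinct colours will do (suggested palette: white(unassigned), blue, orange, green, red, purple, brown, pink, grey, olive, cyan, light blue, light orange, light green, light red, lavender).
<image width="64" height="64" href="data:image/bmp;base64,Qk12CAAAAAAAAHYAAAAoAAAAQAAAAEAAAAABAAQAAAAAAAAIAAATCwAAEwsAABAAAAAAAAAA////ALR3HwAOf/8ALKAsACgn1gC9Z5QAS1aMAMJ34wB/f38AIr28AM++FwDox64AeLv/AIrfmACWmP8A1bDFAN3d3dmZmZAAAJmZAAAAAzMzMzMAAzMzMzMzN3d3d3d33d3d2ZmZmQAAmZkAAAADMzMzMAAzMzMzMzN3d3d3d3fd3d3ZmZmZkAmZmZAAADMzMzMwAzMzMzMzM3d3d3d3d93d3d2ZmZmZmZmZmQADMzMzMzMDMzMzMzMzd3d3d3d33d3d3dmZmZmZmZmZADMzMzMzMwAzMzMzMzN3d3d3d3fd3d3d2ZmZmZmZmZmQMzMzMzMzAAMzMzMzM3d3d3d3d93d3d3ZmZmZmZmZmZADMzMzMzMAAzMzMzMzd3d3d3d33d3d3dmZmZmZmZmZkDMzMzMzMAADMzMzMzN3d3d3d3fd3d3d2ZmZmZmZmZmQMzMzMzMAAAADMzMzM3d3d3d3d93d3d0ZmZmZmZmRERkzMzMzAAAAAAAzMzMzd3d3d3d33d3d0REZmZmREREREQADMzMAAAAAAAAzMzN3d3d3d3fd3d3RERERGREREREQAAAzMAAAAAAAADMzM3d3d3d3d93d3d0RERERERERERAAAAAwAKpEAAqqozMzMHd3d3d33d3d3REREREREREREAAAAAqqqqqqqqqqoAMAAHd3d3fd3Q3dEREREREREREQAAAAqqqqqqqqqqqgAAAAB3d3dwAAAAAREREREREREQAAAACqqqqqqqqqqqoAAAAAd3d3AAAAAAERERERERERAAAAAKZmaqqqqqqqqqoAAAAAd3cAAAAAABEREREREREwAAAGZmZmaqqqqqqqqgAAAAB3dxEREAAAERERERERETAAAAZmZmZmaqqqqqqqAAAAAHt3ERERAAARERERERERMAAAZmZmZmZmqqqqqqqgAAALu7sREREAAREREREREREQAAZmZmZmZmZqqqqqqqoAALu7uxEREREBERERERERERADZmZmZmZmZmqqqqqkSgALu7u7ERERERERERERERERFmZmZmZmZmZmaqqqpEREoLu7u7sREREREREREREREREWZmZmZmZmZmZkRERERERLu7u7uxEREREREREREREREWZmZmZmZmZmZmREREREREu7u7u7ERERERERERERERERZmZmZmZmZmZkREREREREu7u7u7sRERERERERERERERFmZmZmZmZmZkRERERERES7u7u7uxEREREREREREREREWZmZmZmZmZkRERERERERLu7u7u7ERERERERERERERETNmZmZmZmZkREREREREREu7u7u7sRERERERERERERERM2ZmMzNmZkRERERERERERLu7u7uxEREREREREREREREzMzMzMzZERERERERERERES7u7u7ERERERERERERERETMzMzMzM0RERERERERERERLu7u7sRERERERERERERERMzMzMzNERERERERERERERES7u7uxERERERERERERESIzMzMzM0RERERERERERERERDO7u7ABEREREREREREiIjMzMzMzNERERERERERERERE7u7u4AABERERERIiIiIiIzMzMzM0RERERERERERERETu7u7gAAAREREiIiIiIiIjMzMzMzhERERERERERERERE7u7uAAAAEREiIiIiIiIiMzMzMzOIRERIRERERERERETu7u4AAAACIiIiIiIiIiLz//MzOIiIiIiIiERERERETu7u7gAAAiIiIiIiIiIiL///8zM4iIiIiIiIiERERERO7u7uAAACIiIiIiIiIiIv////M4iIiIiIiIiIiIRERE7u7u4AACIiIiIiIiIiIv////+IiIiIiIiIiIiIhERETu7u7gACIiIiIiIiIjMv/////1iIiIiIiIiIiIhERERO7u7uACIiIiIiIiIiMz//////WIiIiIiIiIiIhERERE7u7u4AIiIiIiIiIiMw//////VViIiIiIiIiIiERERETu7u7gIiIiIiIiIiIgAA/////1VYiIiIiIiIiERERERO7u7uIiIiIiIiIiIiAAAP////VVVYiIiIiIiIRERERE7u7u4iIiIiIiIiIiIAAA////9VVVVYiIiIiIhERERETu7u7iIiIiIiIiIiIgAAAP//9VVVVVVYiIiIVURERERO7u7uIiIiIiIiIiIiAAAAD///VVVVVVVVVVVVVERERE7u7u4iIiIiIiIiIiIiAAAP//9VVVVVVVVVVVVURERETMzO7iIiIiIiIiIiIiIAAA///1VVVVVVVVVVVVVEMzzMzMzMIiIiIiIiIiIiIAAAD//1VVVVVVVVVVVVUzMzPMzMzMwiIiIiIiIiIiIgAAAwAAVVVVVVVVVVVVUzMzPMzMzMzCIiIiIiIiIiIiAAADMAAFVVVVVVVVVVVTMzzMzMzMzMIiIiIiIiIiIgAAAAMwAAVVVVVVVVVVAAADPMzMzMzMwiIiIiIiIiIgAAAAAzAABVVVVVVVVQAAADMzzMzMzMzCIiIiIiIiIiAAAAAAAAAAVVVVVVVQAAAAMzM8zMzMzMIiIiIiIiIgAAAAAAAAAABVVVVVAAAAAAAzMzzMzMzMwiIiIiIiIgAAAAAAAAAAAAAAAAAAAAAAAAMzPMzMzMzCIiIiIiIiAAAAAAAAAAAAAAAAAAAAAAAAAzMzzMzMzMIiIiIiIiAAAAAAAAAAAAAAAAAAAAAAAAAAMzMzzMzMwiIiIiIiIAAAAAAAAAAAAAAAAAAAAAAAAAADMzMzzMzCIiIiIiIgAAAAAAAAAAAAAAAAAAAAAAAAAAAzMzPMzM"/>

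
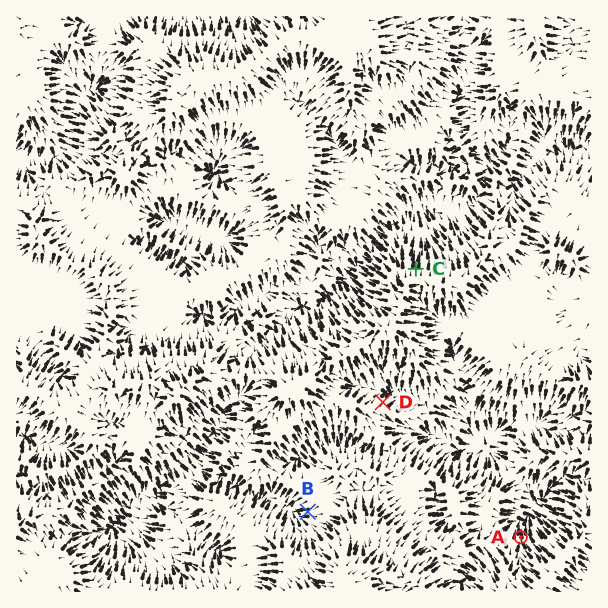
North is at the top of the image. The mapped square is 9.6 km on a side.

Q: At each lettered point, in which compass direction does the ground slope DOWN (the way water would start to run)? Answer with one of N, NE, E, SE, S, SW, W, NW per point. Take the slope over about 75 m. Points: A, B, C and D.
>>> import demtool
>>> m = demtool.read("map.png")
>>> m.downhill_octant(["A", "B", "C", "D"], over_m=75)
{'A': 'N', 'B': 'W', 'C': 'N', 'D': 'NE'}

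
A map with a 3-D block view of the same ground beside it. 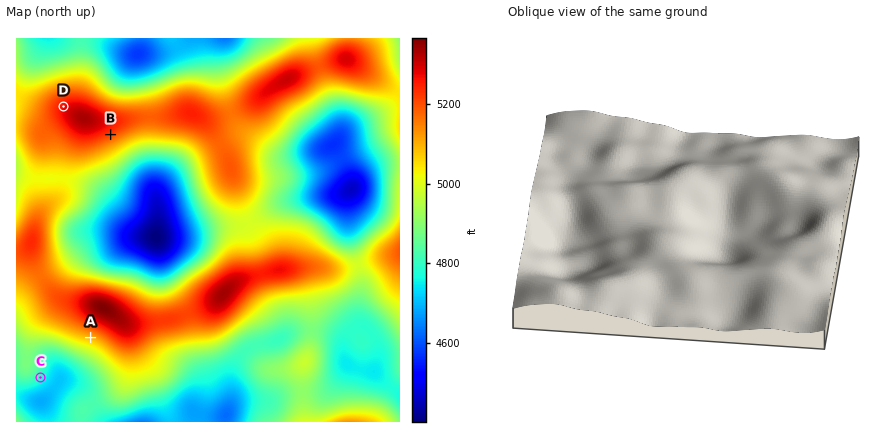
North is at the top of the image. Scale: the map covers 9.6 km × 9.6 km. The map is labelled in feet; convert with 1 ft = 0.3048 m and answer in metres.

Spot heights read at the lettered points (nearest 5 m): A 1555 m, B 1585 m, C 1460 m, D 1605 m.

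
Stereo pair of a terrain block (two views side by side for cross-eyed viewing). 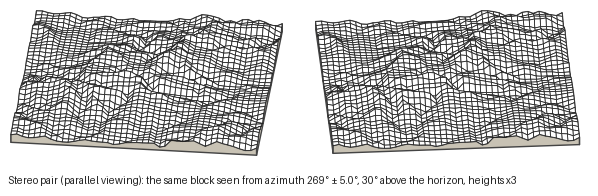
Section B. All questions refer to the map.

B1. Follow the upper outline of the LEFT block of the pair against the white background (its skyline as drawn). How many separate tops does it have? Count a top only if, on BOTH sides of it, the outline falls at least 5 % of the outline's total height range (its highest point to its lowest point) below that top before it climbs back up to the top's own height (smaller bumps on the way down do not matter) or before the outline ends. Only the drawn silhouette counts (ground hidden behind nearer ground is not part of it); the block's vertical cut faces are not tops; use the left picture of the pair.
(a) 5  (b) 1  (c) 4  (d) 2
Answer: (d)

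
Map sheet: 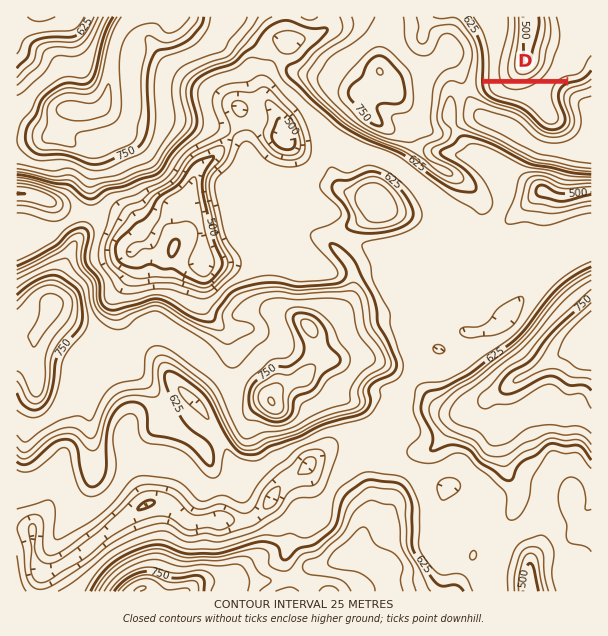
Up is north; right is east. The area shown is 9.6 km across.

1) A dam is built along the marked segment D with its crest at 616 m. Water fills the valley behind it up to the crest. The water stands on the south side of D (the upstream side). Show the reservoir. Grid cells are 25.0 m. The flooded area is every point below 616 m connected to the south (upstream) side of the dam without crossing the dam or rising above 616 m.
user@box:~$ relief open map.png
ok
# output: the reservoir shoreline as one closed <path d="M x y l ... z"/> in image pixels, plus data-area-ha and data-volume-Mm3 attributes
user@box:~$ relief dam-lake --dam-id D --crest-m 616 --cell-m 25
<path d="M561 84l-76 0-1 0 2 2 0 4 6 7 2 0 4 3 5 0 1 2 5 0 1 1 8 1 1 2 8 3 16 17 2 0 4 2 6 0 2-1 1 0 4-4 0-1 2-2 0-3-2-1-2-8-1-1 0-2-1-1 0-3-2-2 0-7 2-2 1-4 3-2-1 0z" data-area-ha="56" data-volume-Mm3="13.27"/>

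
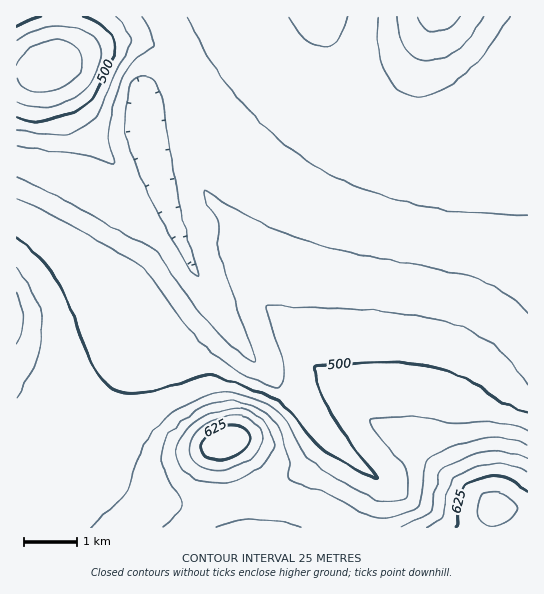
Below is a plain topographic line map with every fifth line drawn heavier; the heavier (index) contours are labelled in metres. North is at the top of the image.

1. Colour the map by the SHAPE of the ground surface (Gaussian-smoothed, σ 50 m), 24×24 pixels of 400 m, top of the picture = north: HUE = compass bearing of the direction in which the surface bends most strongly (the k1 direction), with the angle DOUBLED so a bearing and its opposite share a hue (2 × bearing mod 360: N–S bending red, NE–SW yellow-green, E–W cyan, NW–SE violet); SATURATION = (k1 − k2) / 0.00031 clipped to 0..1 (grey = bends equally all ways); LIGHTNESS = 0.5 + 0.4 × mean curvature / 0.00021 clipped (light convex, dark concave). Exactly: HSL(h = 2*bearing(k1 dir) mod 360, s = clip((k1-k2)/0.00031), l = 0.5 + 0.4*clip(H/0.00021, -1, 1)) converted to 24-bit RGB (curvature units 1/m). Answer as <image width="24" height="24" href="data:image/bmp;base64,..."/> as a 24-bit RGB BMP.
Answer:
<image width="24" height="24" href="data:image/bmp;base64,Qk32BgAAAAAAADYAAAAoAAAAGAAAABgAAAABABgAAAAAAMAGAAATCwAAEwsAAAAAAAAAAAAAeYN/eIOBd4SCdoSCdYOAc4B3eIJpfIpYe5JIephDg5hLlJFakXZlkGpvj21+c7q+L9fmOYGdR12XjAMLywkGypafzqq5ubXeeIN+eIOAd4OBd4KCdnl/gG14i1VWmF83nokdf5sQW5cYWZEzb4hXh4ltd9C3da2pZXWGSQwfRQYJWpt5kqeYs9neydvpw6zXdoR9d4R/d4OAdoGCb2+EfFuQrj+n2iV85z8m39cXSb4KD6EVKqJOTeelb5SHhWFuXQAVdSUwN5V3QNqudOjLiLyLt6KOvJCOdIV9doR/doSAdIOEaXeIT1eaSC/KoFP18sT99NX2wtPqSO3nMf/XPKKigjhpVQAci2VyfJiWPu/CI9CCRaNNeapcrbBvtJh3cYZ9dIV/dYSAdISCaoWIT4WUK42xJaPqo7zx5dX269D7zdf+Pjfraw+XXAA3fXOGerGkftXCfY2JUJFhN5k8W6NBjaxNsKlYbYd9cYV/dISAdYSBcIWBXot/OZZzF6ZYEcYvjNVL4e+w61elxwCfagBPfmCUc8GweMStgYSDgYSCgoaBao5nWZdEcp8+mqZEZ4d5bIh+cYeDdYWEdoOCcIR8XIlrPJBDNJUdO/gAqrgQlg4FTgAim1F5ccSod7Wff4KCgISBgYWBhIaAhoiAiIp8hpFqkJdaXZB6Y5GJbIiLc4CGd4CDeIKBdYN6aoVqSs5NUsE4h3UzNAAWjWZXa8B5drKPfoGAf4OAf4R/gYSAhIV/h4Z+ioZ9jIZ6kIV3UaqfWo6cZ3qOcXmGeH2DeoCCe4GBdJl7bdF5c4NuTwA7hWJqcLJ5c8KKfYF9fYN/foN/f4N+gYR/hYV+h4R9iYN7jIF5j351WaO+UmSfY2SNcnKFeHuCe3+Ce4KCddl9d4l7eBJuiDV8epaAdtWNfIN+fIN+fYN+fYN+f4N+gYN+hIN+hoF8iH97i3x4jnh1SEe9Z02YdGWKd3SEeXqCe36BdLN1cbV0glmGawJnfoSDedqIeop+fIN+fIN+fIN+fYJ9f4J9gYJ+g4F9hX98h316inl4jXV3iTSjhFKSf2yIfHeEe3qCfIKDfdd2eoJ9XwBjg2qGd797dK17fIN+fIN+fIJ+fIJ9fIJ8foF9gYF9goB9hH17hnt6iHh5i3Z6mD+JjWGKg3OGfnmDdJ6peM7ZxIR2fEiHbQ15fYqAedZ4fIN+fIJ+fIJ+fIJ9fIF9fYF8foB9gIB9gX98gnx7hHp6hnl7iXd8kFl4iW+Dc5itdMbZVK3GiFBKyaxLVABnWquch89rf514fIJ+fIJ9fIJ9fIF9fIF8fYB8foB8gIB8gH58gXx7g3p7hXl8h3h9b5i/c7rXUZbDi01IiExGi1NIht9KVQRxp3hbWd5TfYR8fIJ9fIJ9fIF9fIB8fYB8foB8f398f397f358gHx7gXt8g3p9hXl+r1xIjVJCi05DiU1FiU1GdeFVWACjeFKLkr1+eq2BfYJ9fYF9fIF9fYB9fX99fn98f397gH96gIB5f396f317gHt8gXp9g3p+ilo3iVs6hlg/hlRDddBDdOCHOwBkgX6DmtV6foN9fYF9fYF9fYF9fX99fn59f3t7gHt5gX53gYF2foB3fH54fX17f3t8gnp9i14ihGkmgnEyQcxqfP2XZF6FPgdxhIx+nc53f4F+foF9fYF9fYB+fX5+f3t+gHh7g3V1hXpyhYJxfoNxd4Bzd353e317f3t9qXcfPdowOuGBRusyXblALhd1UjiFlbd2jqh2f4F+f4F+foF9fX9+fXx/gHiAg3R9h3B1i3RtjINrgYlqcoRrb4FydX56fHp9jM3LqbBpc6xMb/MyOKBKBQBNXYeIn9Fxfod7f4F+f4F+foB+fX9/fHp/fnWBhW6DjGp5k2lnloJljJJkbotkZoVtbYB4dnx9x5/Hv6XFpJ63q+KGRJ1pAAUzU4+ImdFteYJ/fYF9f4F+f4B+fX5/eniAenGDg2iIkWSDnWJso31koJ5jcZRgXYpqYoN5bX1+w63OvKbLx6vQ6rW5oEyjBSJyJ49vZNJddoCDfYB/f4F+f4B+fX5/eHeBdG2EemKKlF6UpGJ9r3ZprZ1rf59jWpBsWId+Y3yBuKfIw6nRv63O1KXY6X3/Oyr/PMP1YYSedHeEfX+AgIB+f4B+fX1/dnaBbWqFbF2LglqVpmSTuHN0u5x6m6h0YJZ1UoyJV3eFe6uEspiXvZarwoOsw2S3qE++h1Wge2aNfHWEf32AgIB+gIB+fX5/dXeBaGqFXFmLaFWUnWWjuX6Kxp2KtKqIc5iFUoWQTm+J"/>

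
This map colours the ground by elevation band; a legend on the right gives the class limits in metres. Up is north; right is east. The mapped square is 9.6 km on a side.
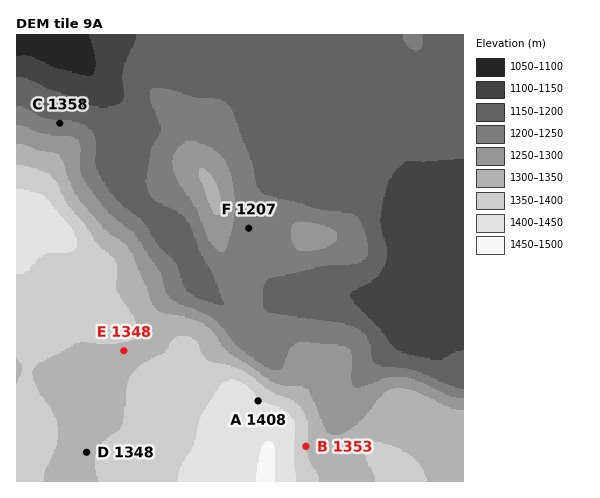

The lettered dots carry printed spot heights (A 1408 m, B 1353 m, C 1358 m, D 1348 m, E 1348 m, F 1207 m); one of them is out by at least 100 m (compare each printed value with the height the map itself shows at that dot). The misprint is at C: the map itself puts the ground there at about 1208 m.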